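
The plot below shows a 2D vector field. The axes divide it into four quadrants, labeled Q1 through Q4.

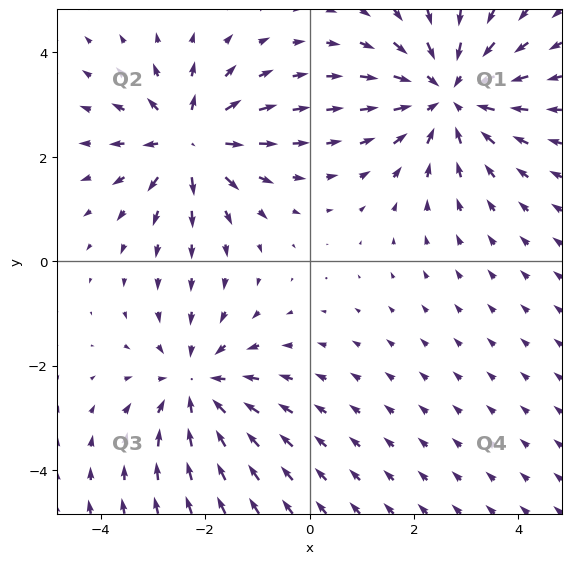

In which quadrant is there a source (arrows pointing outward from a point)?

The source sits at approximately (-2.3, 2.3), which lies in quadrant Q2. The divergence there is about +4, positive as expected for a source.

Q2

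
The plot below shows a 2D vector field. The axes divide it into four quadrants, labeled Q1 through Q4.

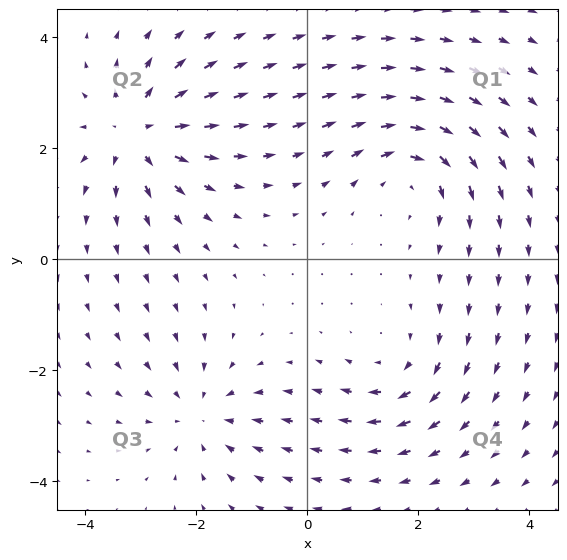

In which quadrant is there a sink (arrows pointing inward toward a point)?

Q3

The sink sits at approximately (-1.9, -2.8), which lies in quadrant Q3. The divergence there is about -4, negative as expected for a sink.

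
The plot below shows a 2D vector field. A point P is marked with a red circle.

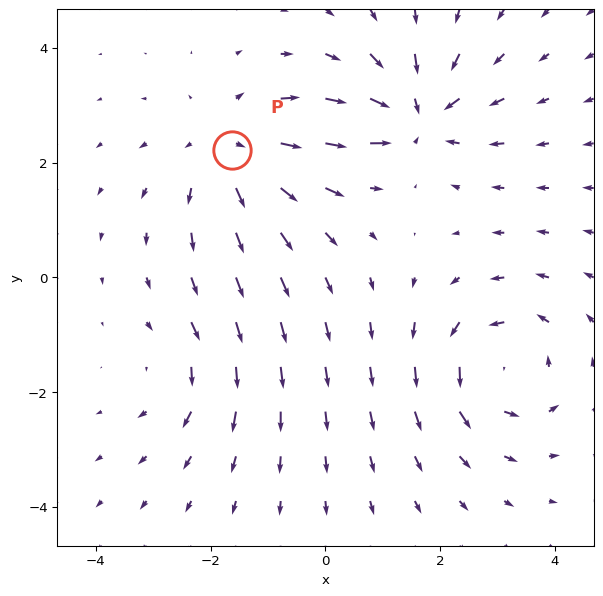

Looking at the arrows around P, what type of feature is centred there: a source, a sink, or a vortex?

At P (-1.6, 2.2) the arrows spread outward. Divergence about +4, curl ≈0 — positive divergence with near-zero curl is a source.

source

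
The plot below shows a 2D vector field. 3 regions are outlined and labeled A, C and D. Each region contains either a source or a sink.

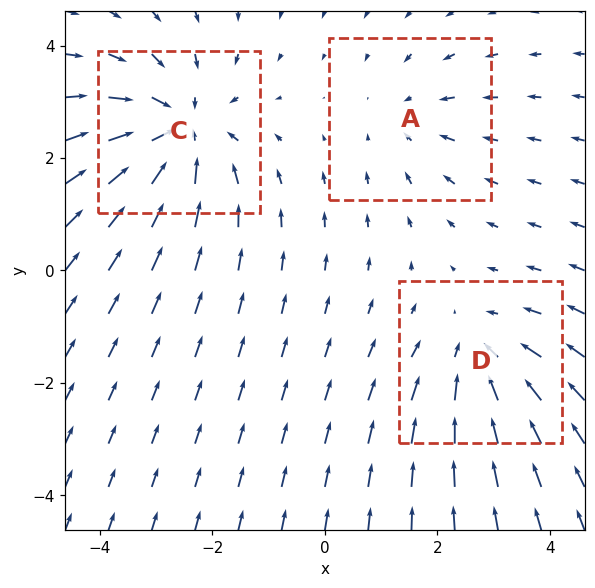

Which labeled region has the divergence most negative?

C

Divergence at each region's feature centre — A: about -2, C: about -4, D: about -3. Region C is most negative.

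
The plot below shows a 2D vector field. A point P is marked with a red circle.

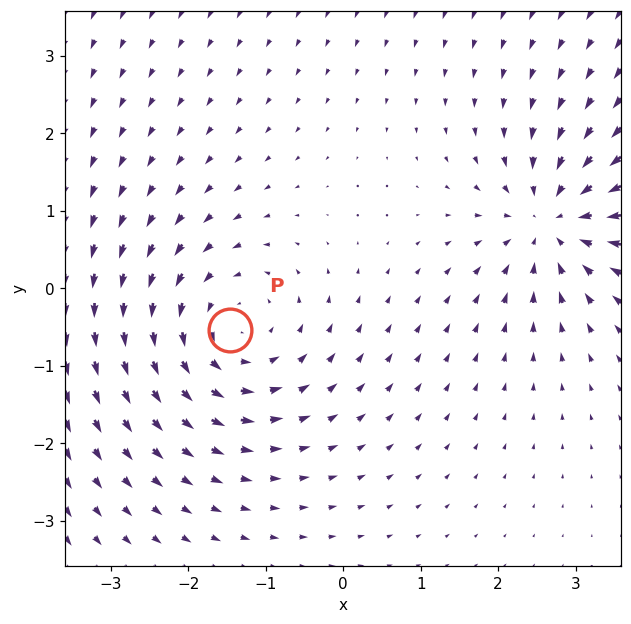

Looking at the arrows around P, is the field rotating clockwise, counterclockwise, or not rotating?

Near P at (-1.5, -0.5) the arrows circulate counterclockwise. The curl (z-component) there is about +4; positive curl means counterclockwise rotation.

counterclockwise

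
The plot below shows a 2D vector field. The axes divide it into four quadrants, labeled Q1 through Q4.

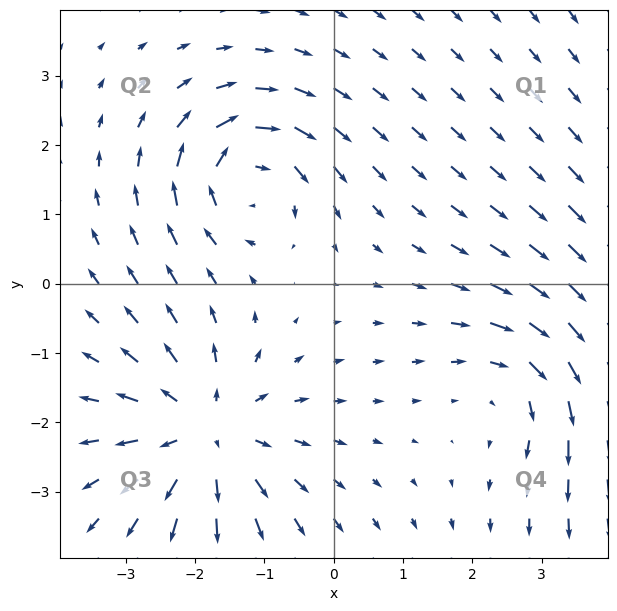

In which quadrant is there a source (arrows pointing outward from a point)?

Q3

The source sits at approximately (-1.8, -2.1), which lies in quadrant Q3. The divergence there is about +4, positive as expected for a source.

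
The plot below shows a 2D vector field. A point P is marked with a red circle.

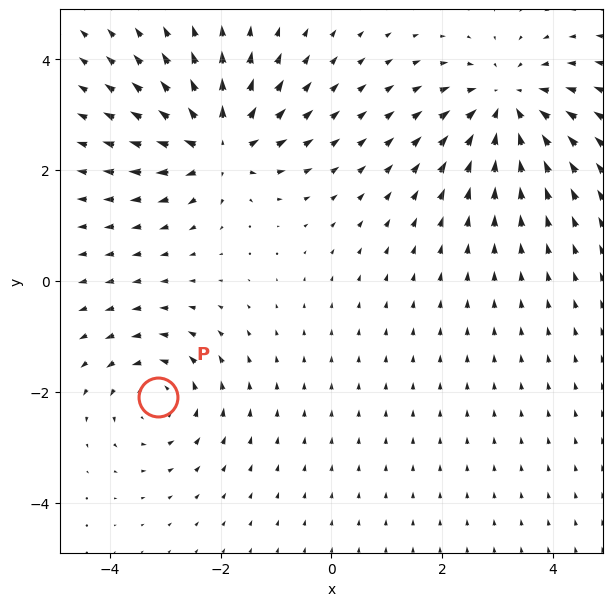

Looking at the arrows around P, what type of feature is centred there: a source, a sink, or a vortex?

At P (-3.1, -2.1) the arrows circulate counterclockwise. Divergence ≈0, curl about +4 — near-zero divergence with nonzero curl is a vortex.

vortex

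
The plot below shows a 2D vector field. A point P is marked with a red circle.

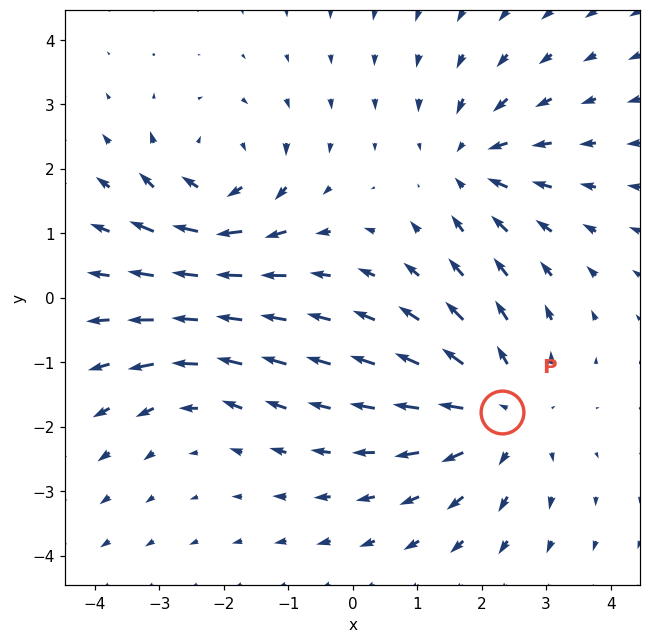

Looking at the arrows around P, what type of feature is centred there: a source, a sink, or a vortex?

At P (2.3, -1.8) the arrows spread outward. Divergence about +4, curl ≈0 — positive divergence with near-zero curl is a source.

source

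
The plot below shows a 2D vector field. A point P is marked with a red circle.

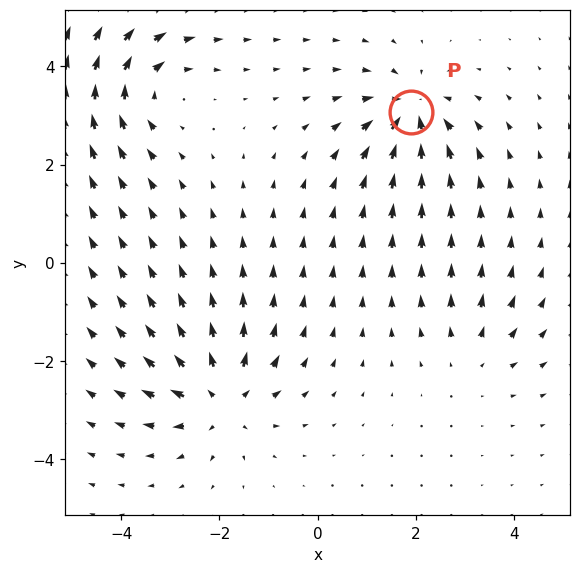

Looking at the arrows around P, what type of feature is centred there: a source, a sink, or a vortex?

At P (1.9, 3.1) the arrows converge inward. Divergence about -6, curl ≈0 — negative divergence with near-zero curl is a sink.

sink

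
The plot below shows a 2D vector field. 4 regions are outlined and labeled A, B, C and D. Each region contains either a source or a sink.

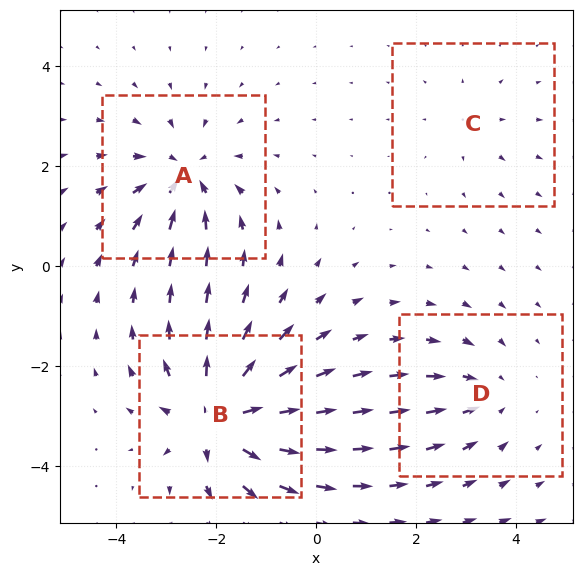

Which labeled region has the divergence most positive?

B

Divergence at each region's feature centre — A: about -5, B: about +7, C: about +2, D: about -3. Region B is most positive.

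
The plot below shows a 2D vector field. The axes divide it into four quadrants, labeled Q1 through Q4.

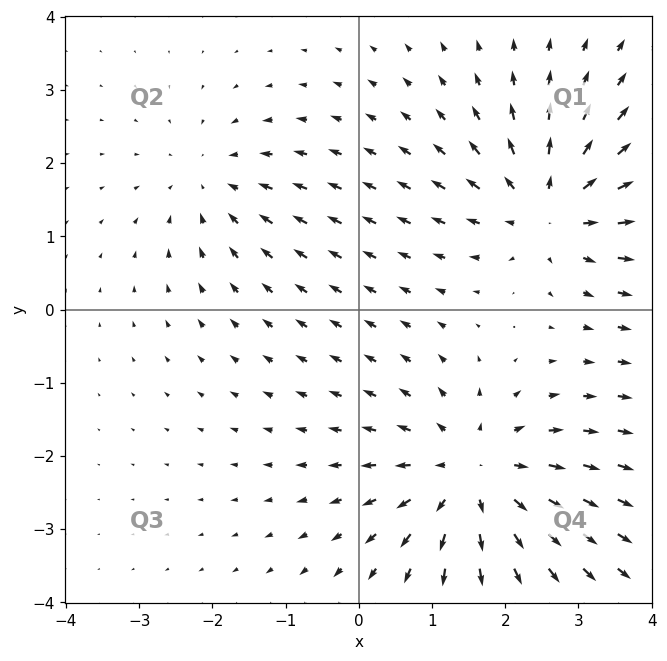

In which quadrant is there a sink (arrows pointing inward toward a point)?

Q2

The sink sits at approximately (-2.0, 1.7), which lies in quadrant Q2. The divergence there is about -3, negative as expected for a sink.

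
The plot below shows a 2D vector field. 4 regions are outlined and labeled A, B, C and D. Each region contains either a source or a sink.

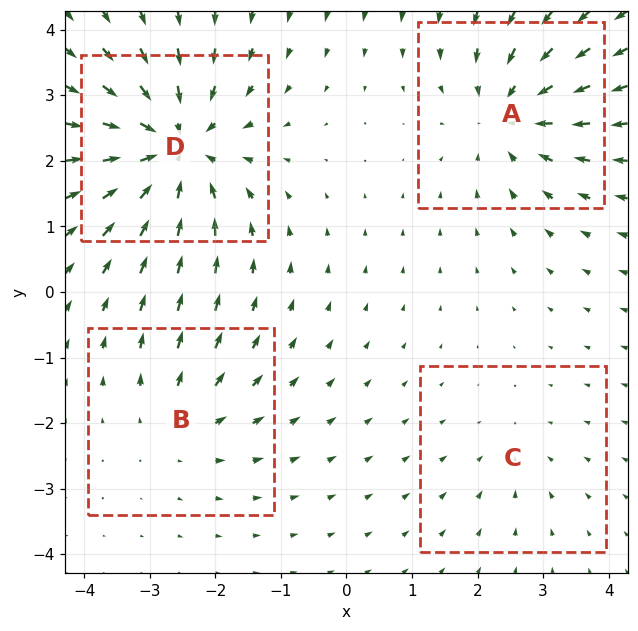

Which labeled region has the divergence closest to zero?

C

Divergence at each region's feature centre — A: about -5, B: about +3, C: about -2, D: about -7. Region C is closest to zero.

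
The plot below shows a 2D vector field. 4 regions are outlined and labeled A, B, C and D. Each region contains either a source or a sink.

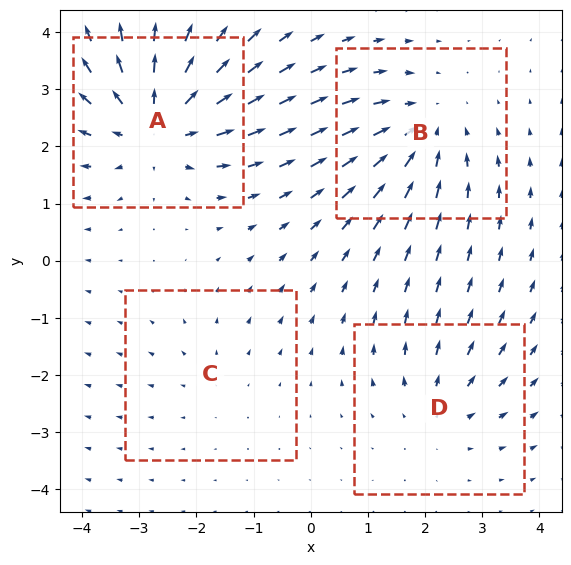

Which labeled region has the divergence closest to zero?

C

Divergence at each region's feature centre — A: about +6, B: about -4, C: about +2, D: about +3. Region C is closest to zero.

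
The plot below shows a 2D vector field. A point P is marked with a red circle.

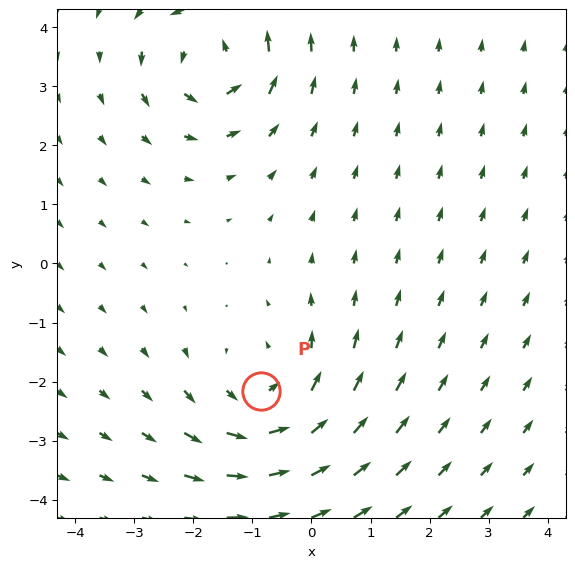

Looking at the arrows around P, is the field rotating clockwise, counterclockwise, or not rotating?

counterclockwise

Near P at (-0.8, -2.2) the arrows circulate counterclockwise. The curl (z-component) there is about +4; positive curl means counterclockwise rotation.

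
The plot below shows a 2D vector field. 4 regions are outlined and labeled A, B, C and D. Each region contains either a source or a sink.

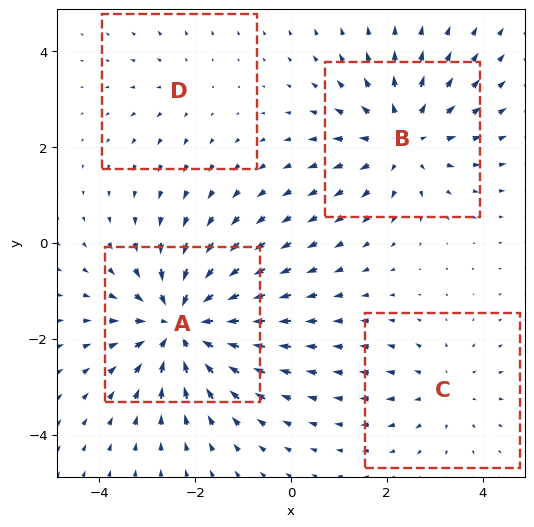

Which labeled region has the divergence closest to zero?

D

Divergence at each region's feature centre — A: about -6, B: about +5, C: about +3, D: about +2. Region D is closest to zero.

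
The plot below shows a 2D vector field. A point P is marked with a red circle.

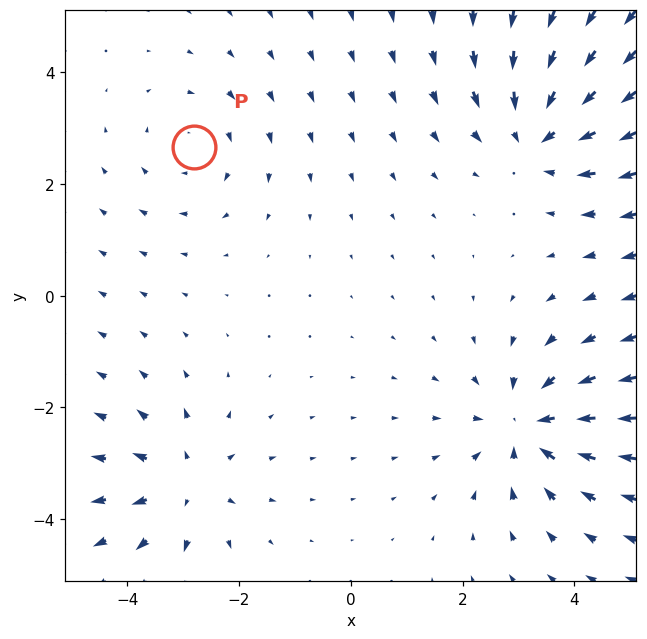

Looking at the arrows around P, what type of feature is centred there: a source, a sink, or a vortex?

vortex

At P (-2.8, 2.7) the arrows circulate clockwise. Divergence ≈0, curl about -2 — near-zero divergence with nonzero curl is a vortex.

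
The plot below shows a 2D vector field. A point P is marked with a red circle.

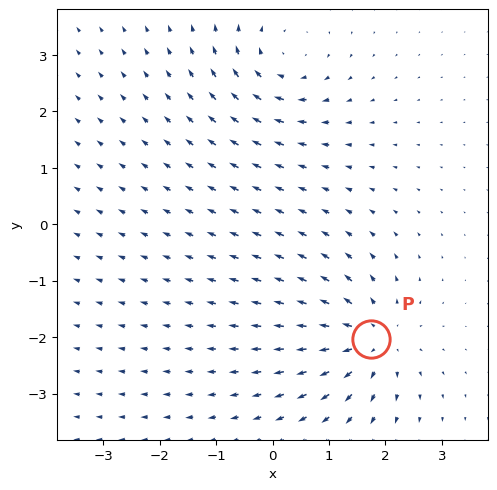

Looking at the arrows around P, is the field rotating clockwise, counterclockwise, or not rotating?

Near P at (1.7, -2.0) the arrows show no circulation. The curl there is ≈0.

not rotating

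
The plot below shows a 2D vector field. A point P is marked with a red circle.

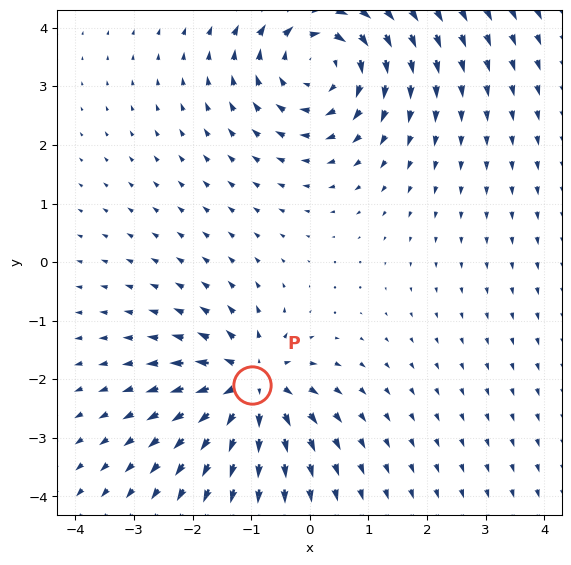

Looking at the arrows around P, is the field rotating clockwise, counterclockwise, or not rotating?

not rotating

Near P at (-1.0, -2.1) the arrows show no circulation. The curl there is ≈0.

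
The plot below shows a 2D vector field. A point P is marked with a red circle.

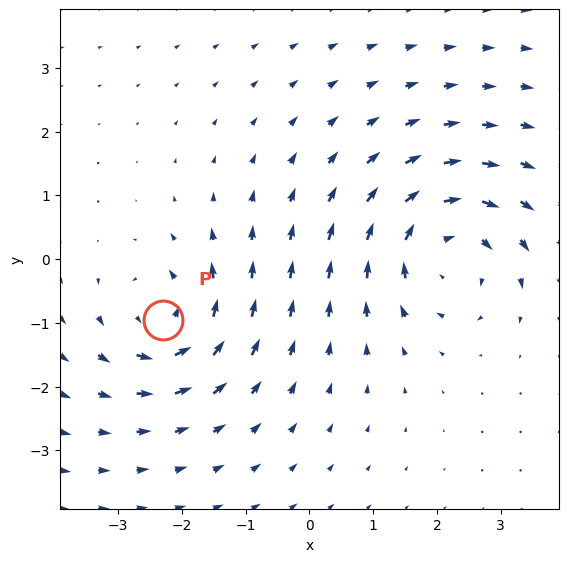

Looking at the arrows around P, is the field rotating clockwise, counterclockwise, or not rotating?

counterclockwise

Near P at (-2.3, -1.0) the arrows circulate counterclockwise. The curl (z-component) there is about +4; positive curl means counterclockwise rotation.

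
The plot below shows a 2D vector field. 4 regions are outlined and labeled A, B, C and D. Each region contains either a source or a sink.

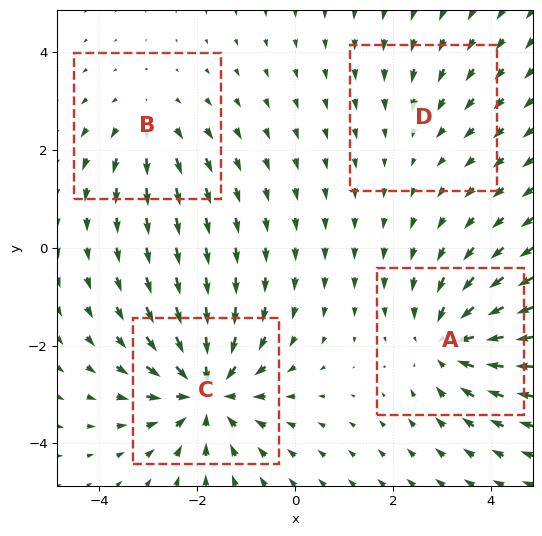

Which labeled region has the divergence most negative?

Divergence at each region's feature centre — A: about -5, B: about +3, C: about -7, D: about -2. Region C is most negative.

C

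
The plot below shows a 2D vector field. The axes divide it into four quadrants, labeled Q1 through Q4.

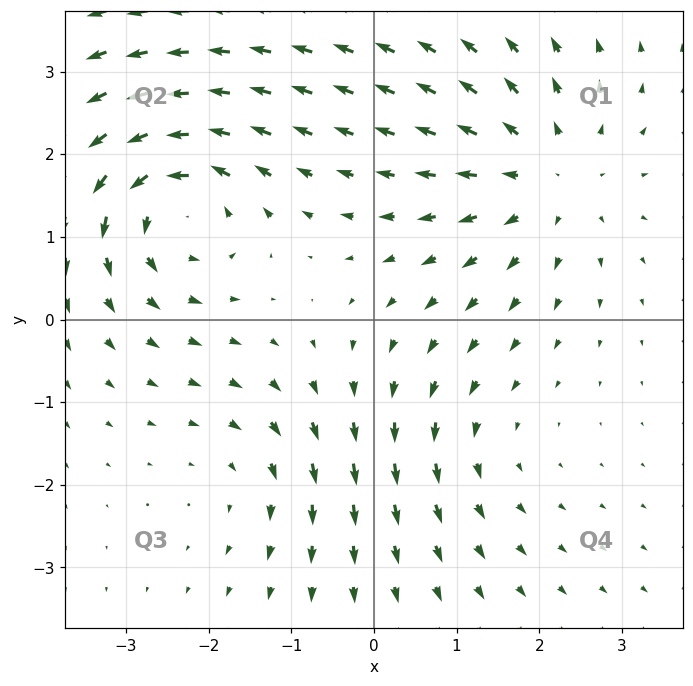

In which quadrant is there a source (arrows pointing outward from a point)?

The source sits at approximately (2.1, 1.7), which lies in quadrant Q1. The divergence there is about +4, positive as expected for a source.

Q1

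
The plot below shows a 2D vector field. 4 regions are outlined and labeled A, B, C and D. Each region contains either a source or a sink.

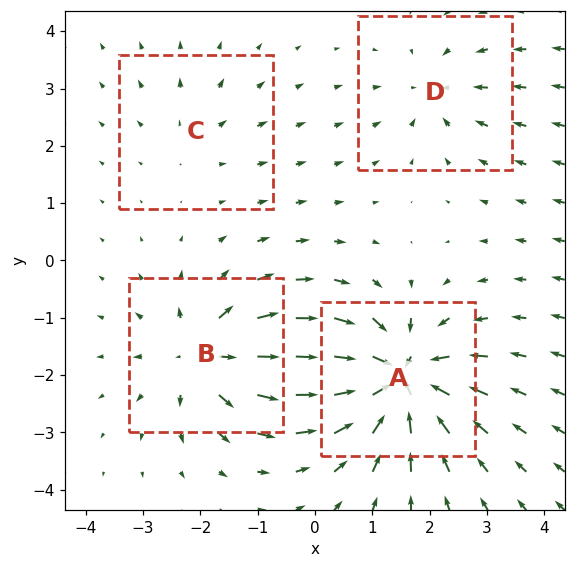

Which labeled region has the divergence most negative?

A

Divergence at each region's feature centre — A: about -9, B: about +6, C: about +2, D: about -4. Region A is most negative.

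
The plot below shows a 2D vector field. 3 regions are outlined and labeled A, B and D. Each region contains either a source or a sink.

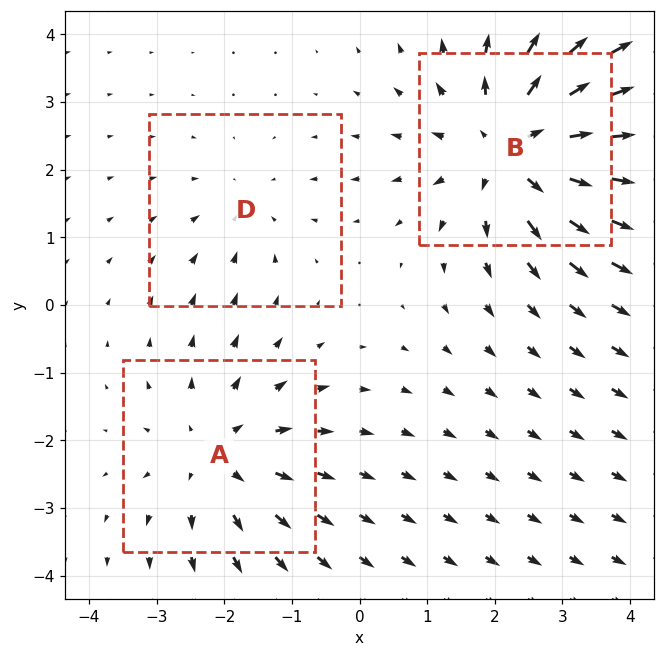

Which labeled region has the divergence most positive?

Divergence at each region's feature centre — A: about +3, B: about +4, D: about -2. Region B is most positive.

B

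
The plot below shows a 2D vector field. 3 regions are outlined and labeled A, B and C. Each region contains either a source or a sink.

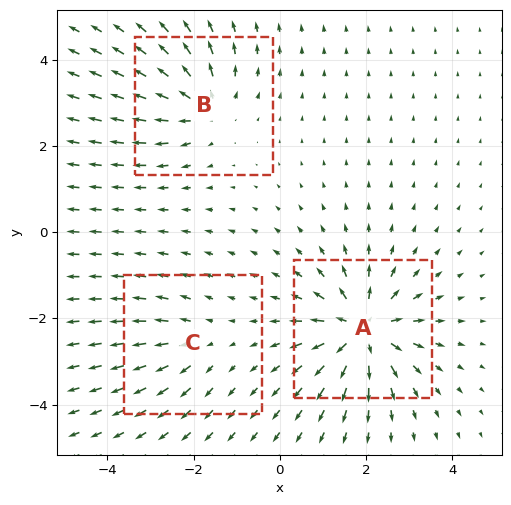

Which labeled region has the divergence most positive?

A

Divergence at each region's feature centre — A: about +6, B: about +4, C: about +2. Region A is most positive.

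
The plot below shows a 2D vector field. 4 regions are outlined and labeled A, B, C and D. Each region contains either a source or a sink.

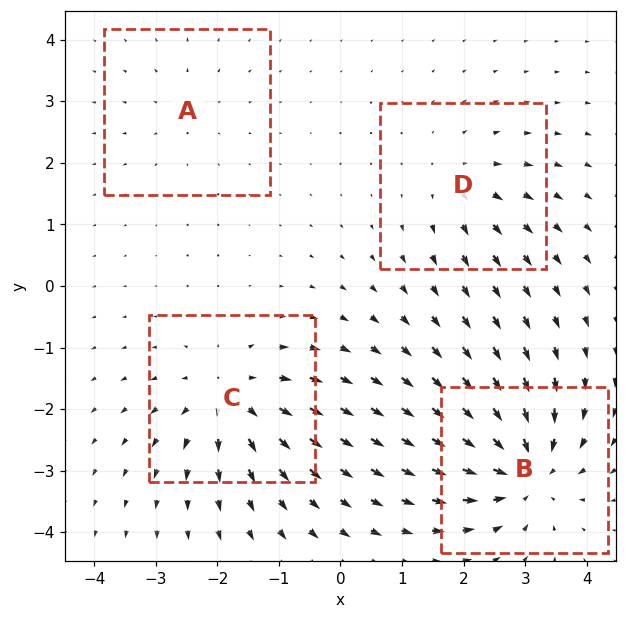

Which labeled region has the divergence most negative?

B

Divergence at each region's feature centre — A: about +2, B: about -7, C: about +6, D: about +4. Region B is most negative.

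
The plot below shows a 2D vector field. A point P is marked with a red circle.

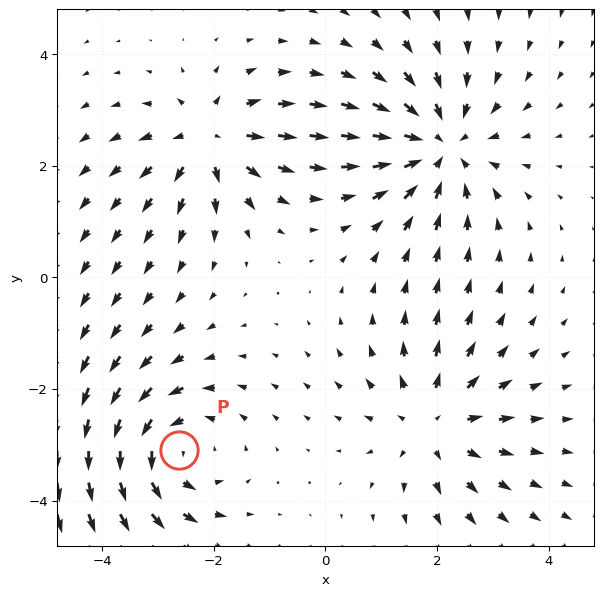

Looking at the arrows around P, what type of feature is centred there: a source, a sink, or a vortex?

At P (-2.6, -3.1) the arrows circulate counterclockwise. Divergence ≈0, curl about +4 — near-zero divergence with nonzero curl is a vortex.

vortex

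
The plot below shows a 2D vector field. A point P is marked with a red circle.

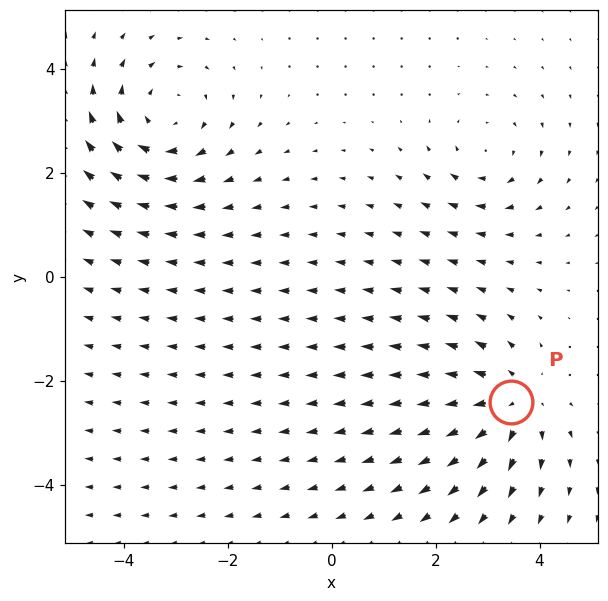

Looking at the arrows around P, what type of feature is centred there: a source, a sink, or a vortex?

At P (3.5, -2.4) the arrows spread outward. Divergence about +4, curl ≈0 — positive divergence with near-zero curl is a source.

source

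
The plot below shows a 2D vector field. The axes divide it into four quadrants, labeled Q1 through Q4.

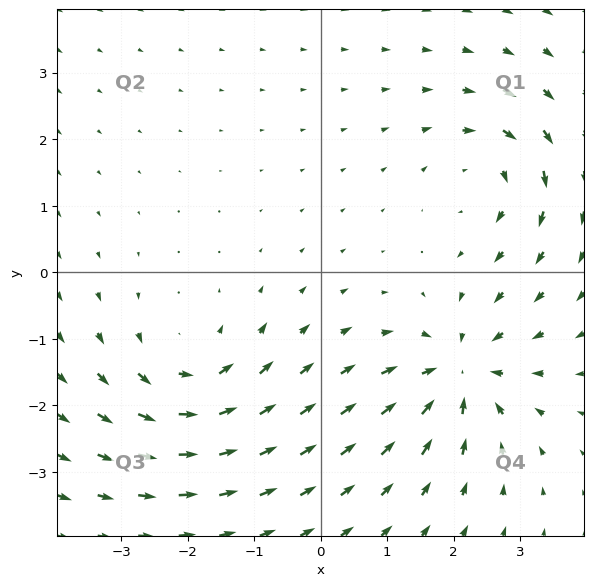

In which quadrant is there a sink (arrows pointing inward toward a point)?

The sink sits at approximately (2.1, -1.5), which lies in quadrant Q4. The divergence there is about -5, negative as expected for a sink.

Q4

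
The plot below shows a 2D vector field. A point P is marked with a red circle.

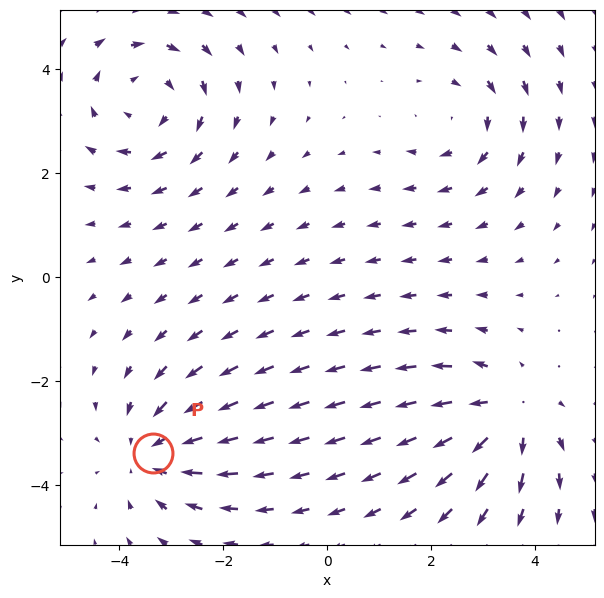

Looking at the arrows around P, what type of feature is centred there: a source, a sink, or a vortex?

At P (-3.4, -3.4) the arrows converge inward. Divergence about -4, curl ≈0 — negative divergence with near-zero curl is a sink.

sink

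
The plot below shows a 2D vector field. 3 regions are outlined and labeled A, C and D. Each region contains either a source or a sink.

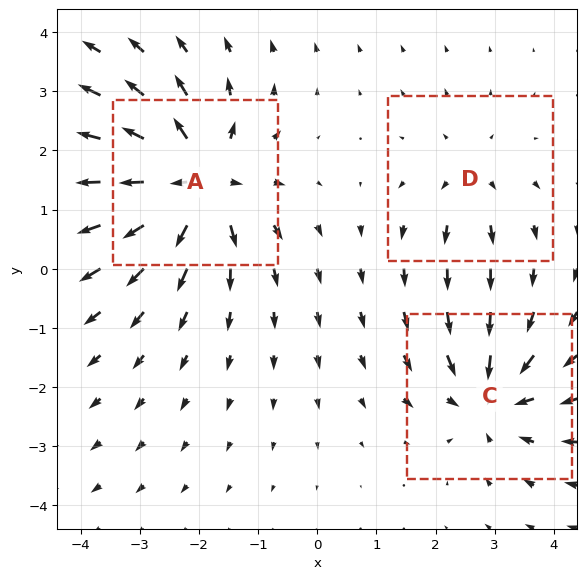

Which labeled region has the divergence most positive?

Divergence at each region's feature centre — A: about +6, C: about -4, D: about +2. Region A is most positive.

A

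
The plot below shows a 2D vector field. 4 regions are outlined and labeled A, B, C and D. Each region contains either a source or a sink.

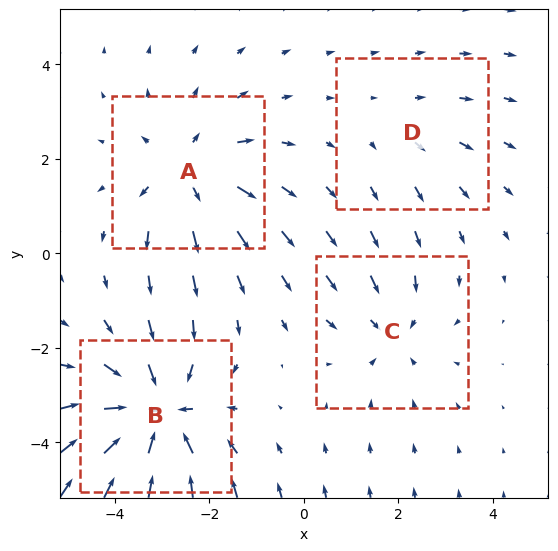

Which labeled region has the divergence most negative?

B

Divergence at each region's feature centre — A: about +4, B: about -6, C: about -3, D: about +2. Region B is most negative.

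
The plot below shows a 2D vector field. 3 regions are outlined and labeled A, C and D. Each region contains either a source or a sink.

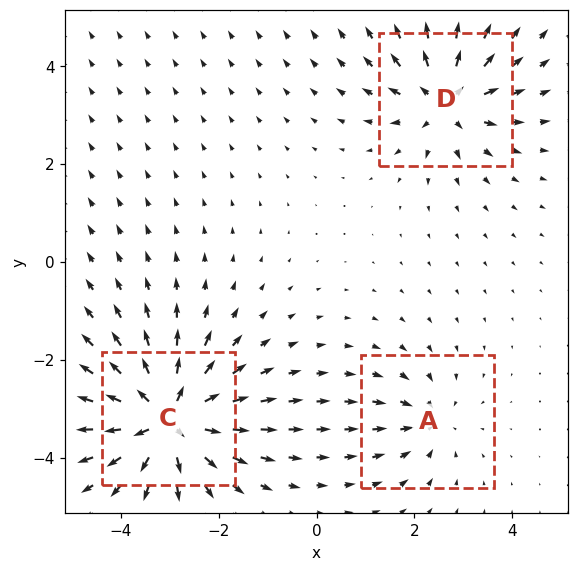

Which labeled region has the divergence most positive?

Divergence at each region's feature centre — A: about -3, C: about +6, D: about +4. Region C is most positive.

C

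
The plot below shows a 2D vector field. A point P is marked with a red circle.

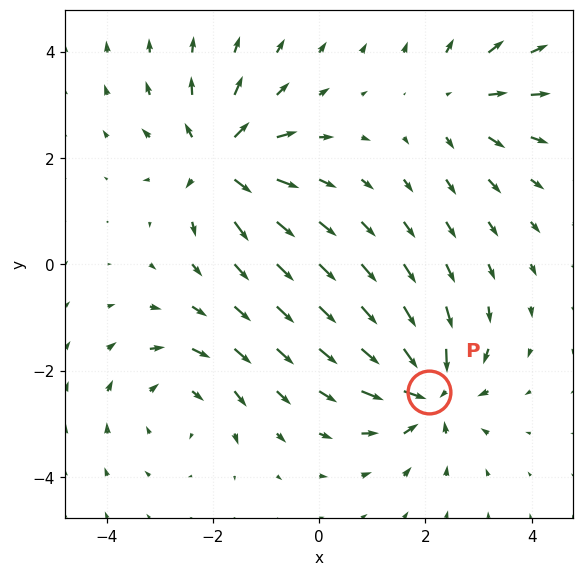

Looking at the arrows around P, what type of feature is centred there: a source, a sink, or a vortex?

At P (2.1, -2.4) the arrows converge inward. Divergence about -7, curl ≈0 — negative divergence with near-zero curl is a sink.

sink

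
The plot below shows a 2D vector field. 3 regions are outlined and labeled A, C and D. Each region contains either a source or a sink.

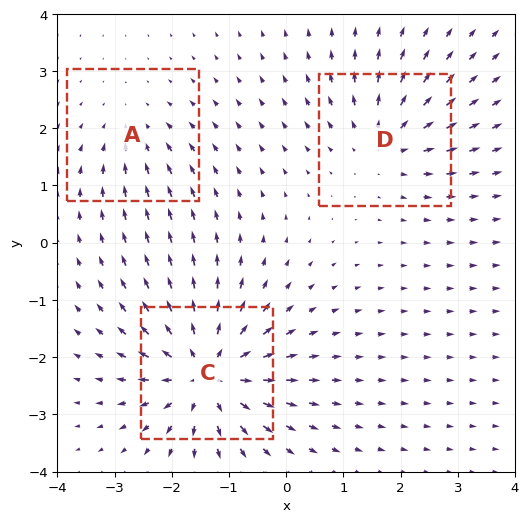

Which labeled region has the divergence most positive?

C

Divergence at each region's feature centre — A: about -2, C: about +6, D: about +4. Region C is most positive.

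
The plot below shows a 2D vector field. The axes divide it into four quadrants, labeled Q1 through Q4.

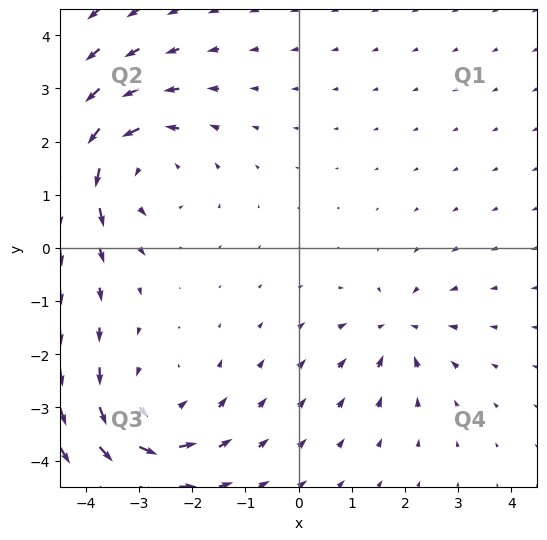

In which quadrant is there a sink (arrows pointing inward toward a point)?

The sink sits at approximately (1.9, -1.5), which lies in quadrant Q4. The divergence there is about -3, negative as expected for a sink.

Q4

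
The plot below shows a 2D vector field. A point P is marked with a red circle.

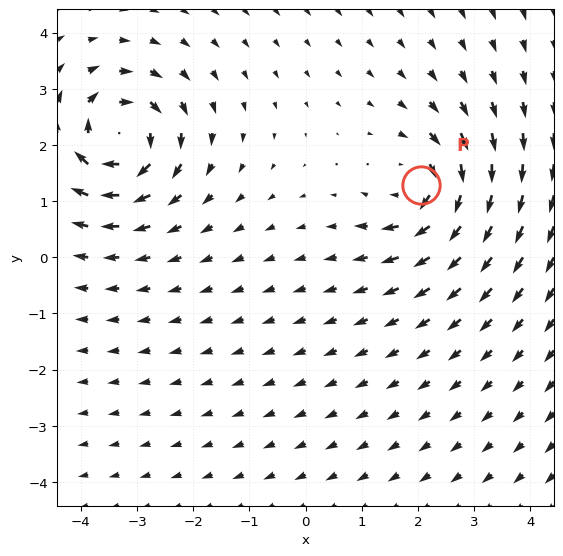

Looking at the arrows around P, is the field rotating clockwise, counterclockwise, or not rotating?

clockwise

Near P at (2.1, 1.3) the arrows circulate clockwise. The curl (z-component) there is about -5; negative curl means clockwise rotation.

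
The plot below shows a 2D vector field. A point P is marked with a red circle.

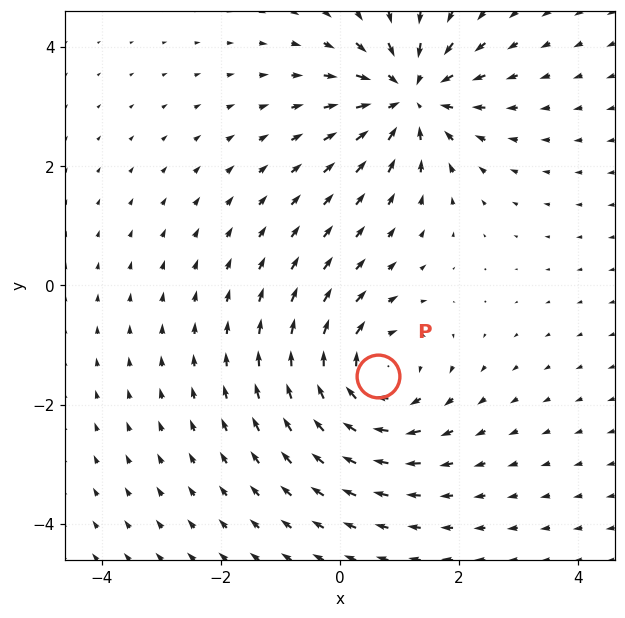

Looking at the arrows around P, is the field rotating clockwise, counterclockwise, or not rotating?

clockwise

Near P at (0.6, -1.5) the arrows circulate clockwise. The curl (z-component) there is about -4; negative curl means clockwise rotation.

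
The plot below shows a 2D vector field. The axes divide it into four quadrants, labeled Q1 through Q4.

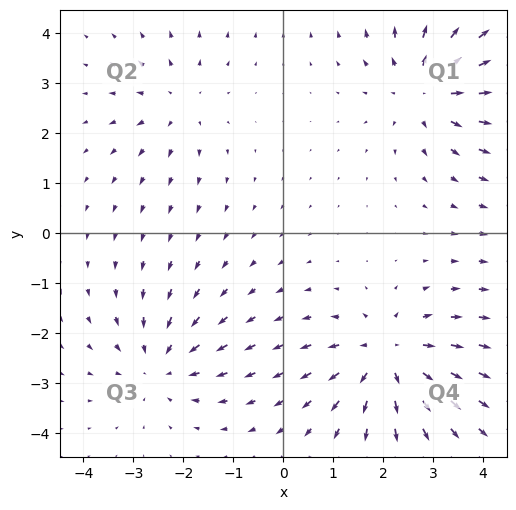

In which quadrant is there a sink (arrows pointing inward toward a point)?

The sink sits at approximately (-2.4, -2.6), which lies in quadrant Q3. The divergence there is about -4, negative as expected for a sink.

Q3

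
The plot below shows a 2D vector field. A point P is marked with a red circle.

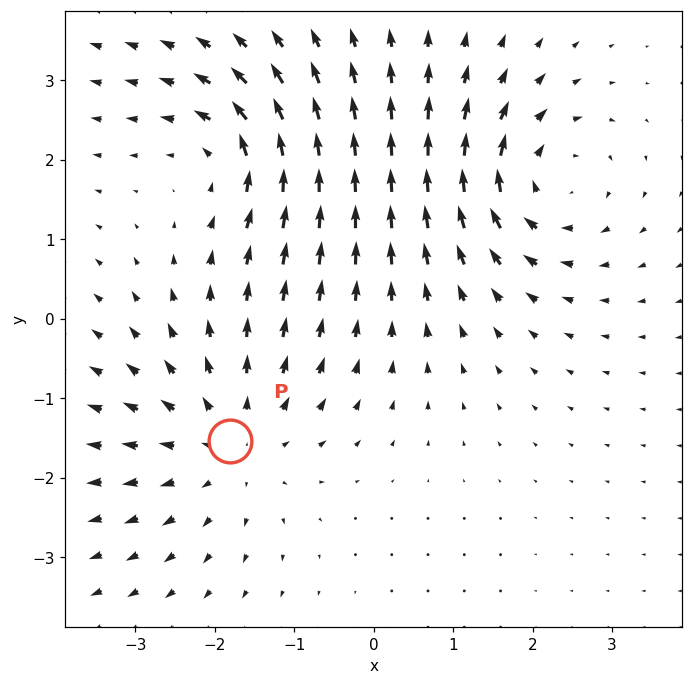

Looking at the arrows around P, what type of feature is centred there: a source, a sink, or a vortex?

At P (-1.8, -1.5) the arrows spread outward. Divergence about +4, curl ≈0 — positive divergence with near-zero curl is a source.

source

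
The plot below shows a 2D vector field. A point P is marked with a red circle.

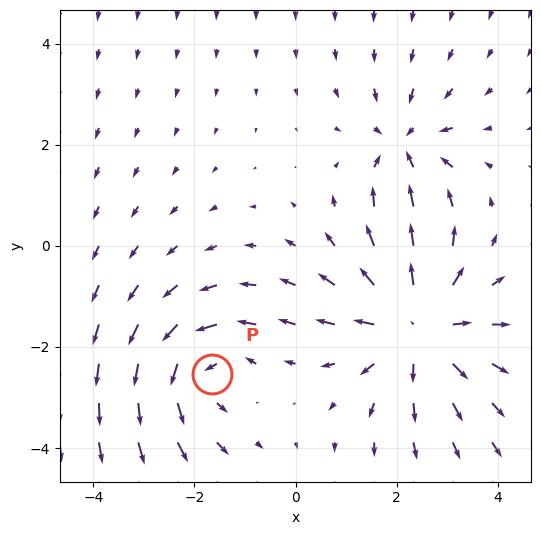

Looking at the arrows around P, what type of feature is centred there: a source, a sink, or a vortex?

vortex

At P (-1.6, -2.5) the arrows circulate counterclockwise. Divergence ≈0, curl about +4 — near-zero divergence with nonzero curl is a vortex.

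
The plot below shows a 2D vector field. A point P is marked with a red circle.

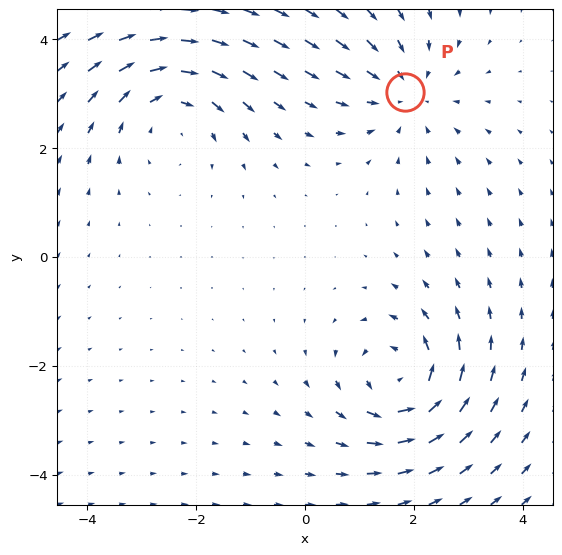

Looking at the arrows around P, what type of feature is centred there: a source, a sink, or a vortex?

At P (1.8, 3.0) the arrows converge inward. Divergence about -3, curl ≈0 — negative divergence with near-zero curl is a sink.

sink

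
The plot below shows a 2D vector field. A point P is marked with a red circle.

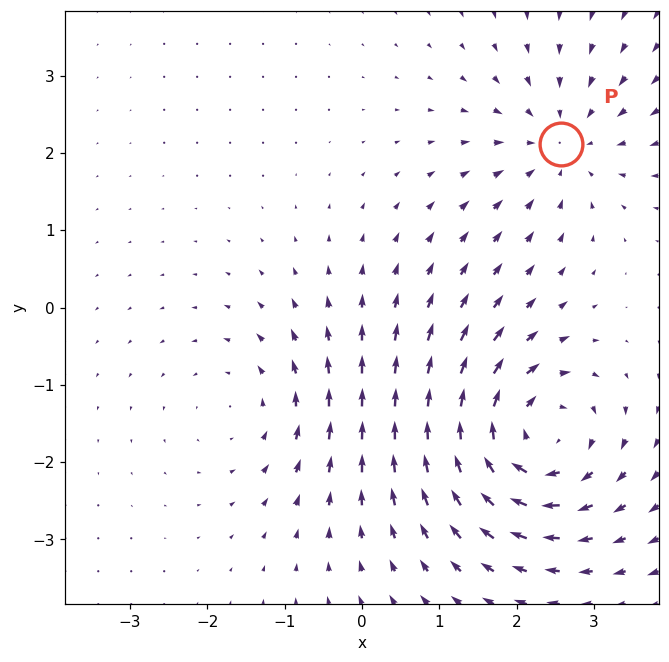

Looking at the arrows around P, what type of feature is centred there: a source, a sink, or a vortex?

At P (2.6, 2.1) the arrows converge inward. Divergence about -3, curl ≈0 — negative divergence with near-zero curl is a sink.

sink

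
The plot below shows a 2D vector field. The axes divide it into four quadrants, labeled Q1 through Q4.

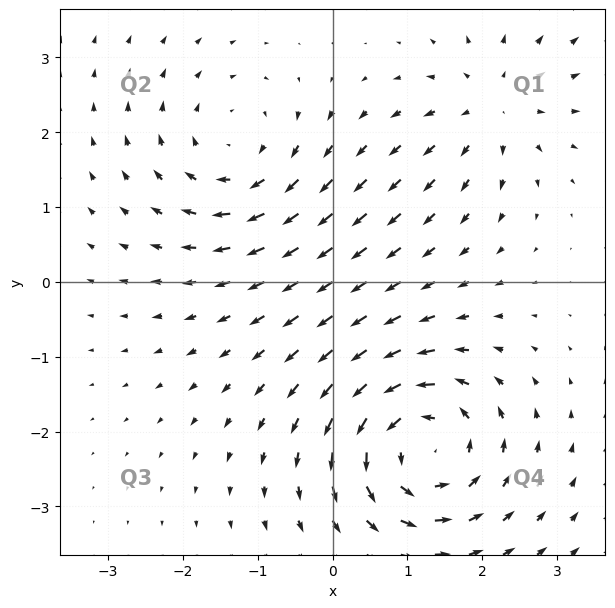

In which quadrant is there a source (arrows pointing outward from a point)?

Q1

The source sits at approximately (2.1, 2.3), which lies in quadrant Q1. The divergence there is about +3, positive as expected for a source.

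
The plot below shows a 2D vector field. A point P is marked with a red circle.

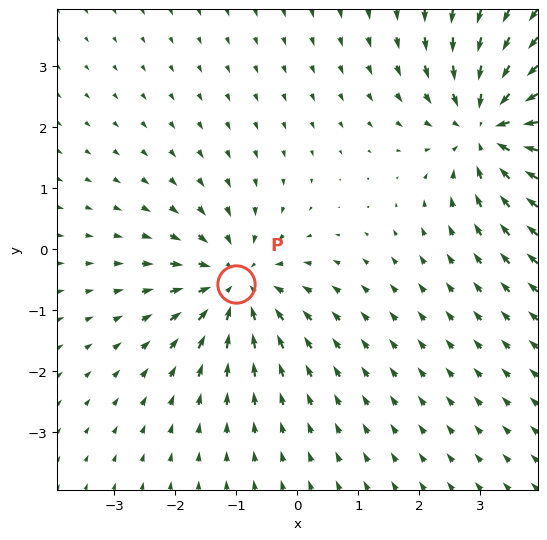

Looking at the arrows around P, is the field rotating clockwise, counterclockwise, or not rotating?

not rotating

Near P at (-1.0, -0.6) the arrows show no circulation. The curl there is ≈0.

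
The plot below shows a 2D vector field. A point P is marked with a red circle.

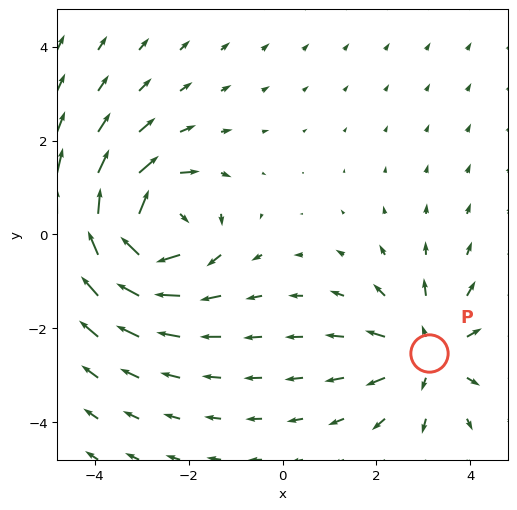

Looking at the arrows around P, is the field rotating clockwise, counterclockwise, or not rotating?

not rotating

Near P at (3.1, -2.5) the arrows show no circulation. The curl there is ≈0.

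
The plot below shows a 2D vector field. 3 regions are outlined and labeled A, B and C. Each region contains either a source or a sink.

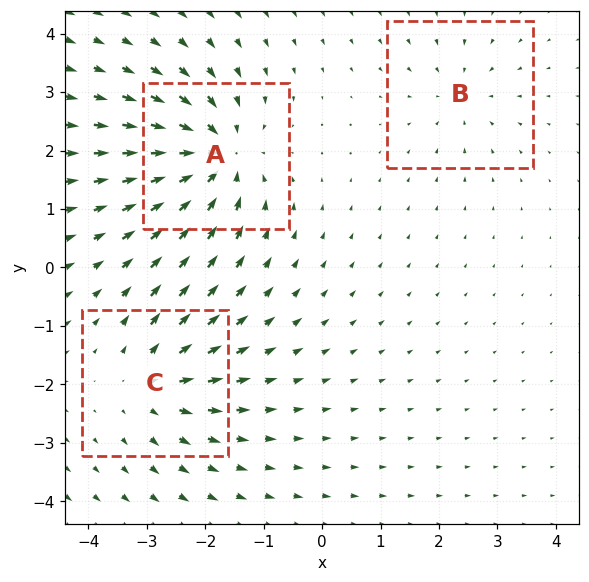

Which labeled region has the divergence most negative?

A

Divergence at each region's feature centre — A: about -5, B: about -2, C: about +4. Region A is most negative.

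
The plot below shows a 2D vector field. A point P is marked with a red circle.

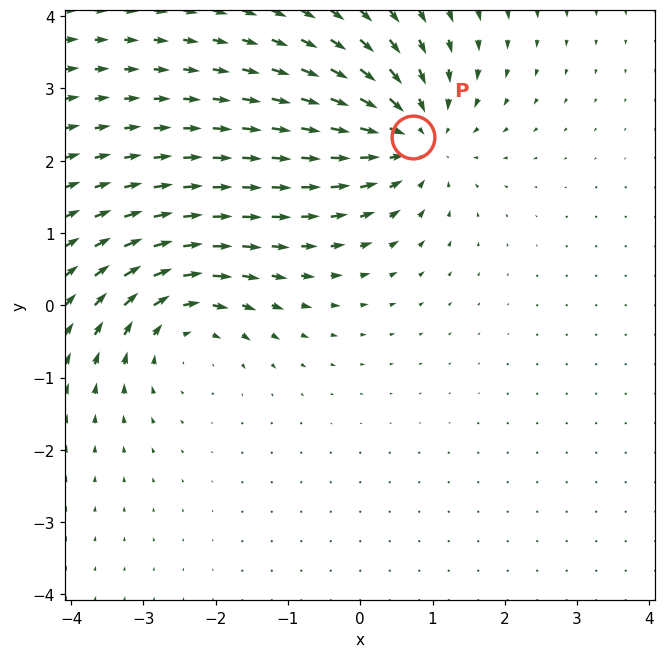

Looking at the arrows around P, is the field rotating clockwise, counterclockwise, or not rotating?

not rotating

Near P at (0.7, 2.3) the arrows show no circulation. The curl there is ≈0.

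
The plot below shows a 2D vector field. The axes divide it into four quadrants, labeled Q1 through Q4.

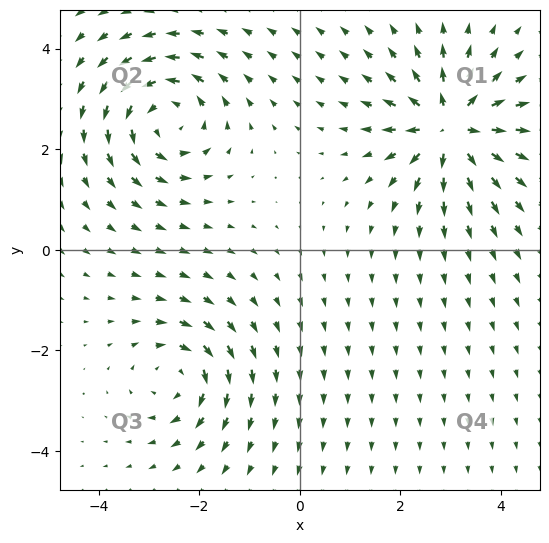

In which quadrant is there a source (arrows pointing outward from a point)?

The source sits at approximately (3.0, 2.4), which lies in quadrant Q1. The divergence there is about +7, positive as expected for a source.

Q1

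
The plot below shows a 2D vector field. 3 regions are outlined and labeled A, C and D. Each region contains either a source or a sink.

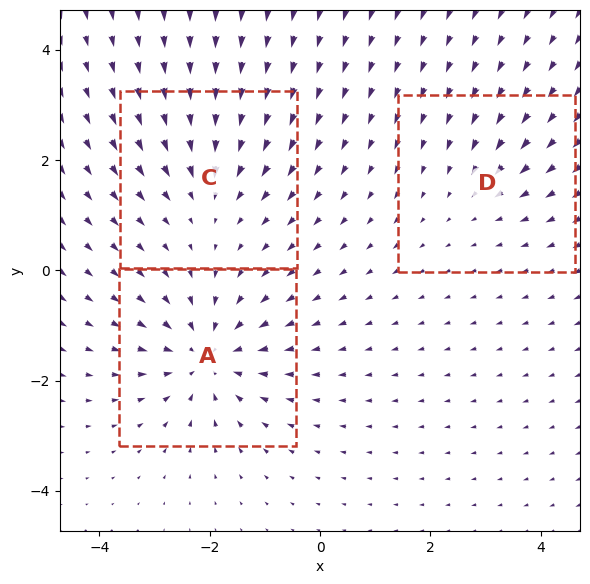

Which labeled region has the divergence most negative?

Divergence at each region's feature centre — A: about -5, C: about -3, D: about -2. Region A is most negative.

A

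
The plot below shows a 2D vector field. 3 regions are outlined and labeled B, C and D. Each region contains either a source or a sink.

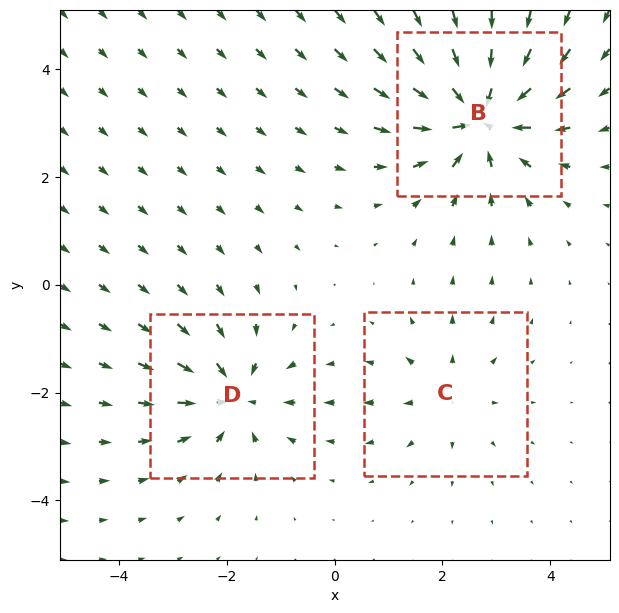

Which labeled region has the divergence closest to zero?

Divergence at each region's feature centre — B: about -6, C: about +2, D: about -4. Region C is closest to zero.

C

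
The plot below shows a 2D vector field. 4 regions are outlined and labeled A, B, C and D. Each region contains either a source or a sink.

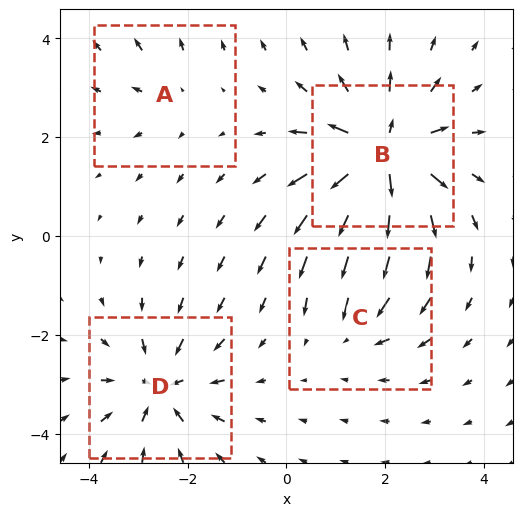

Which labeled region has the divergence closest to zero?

A

Divergence at each region's feature centre — A: about +2, B: about +7, C: about -3, D: about -5. Region A is closest to zero.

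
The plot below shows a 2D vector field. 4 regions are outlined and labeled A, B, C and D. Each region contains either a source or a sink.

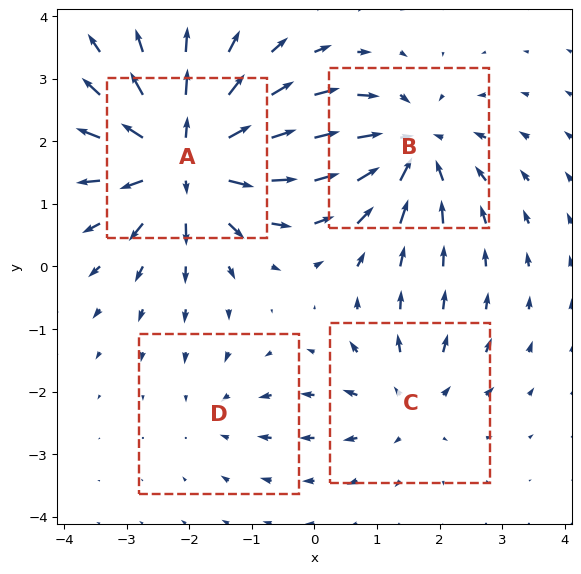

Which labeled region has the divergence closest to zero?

Divergence at each region's feature centre — A: about +8, B: about -5, C: about +3, D: about -2. Region D is closest to zero.

D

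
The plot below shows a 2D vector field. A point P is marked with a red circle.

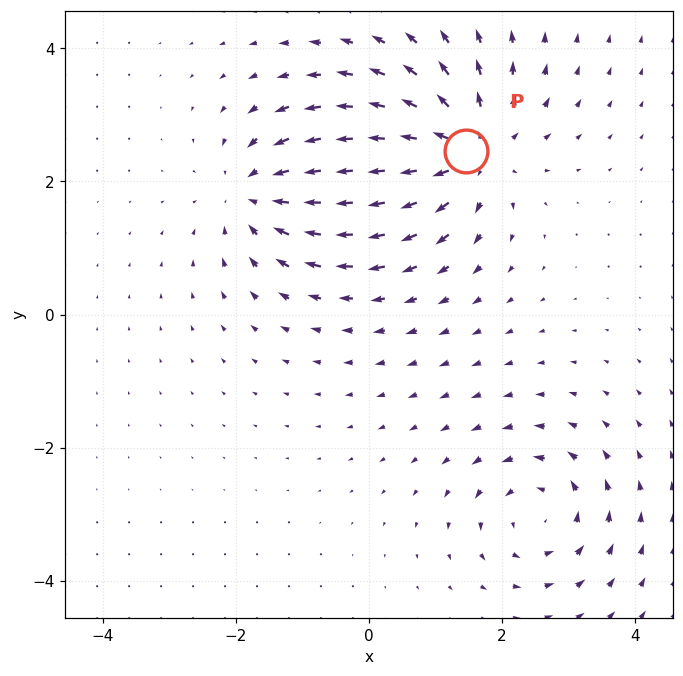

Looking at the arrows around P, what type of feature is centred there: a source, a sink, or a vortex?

At P (1.5, 2.5) the arrows spread outward. Divergence about +4, curl ≈0 — positive divergence with near-zero curl is a source.

source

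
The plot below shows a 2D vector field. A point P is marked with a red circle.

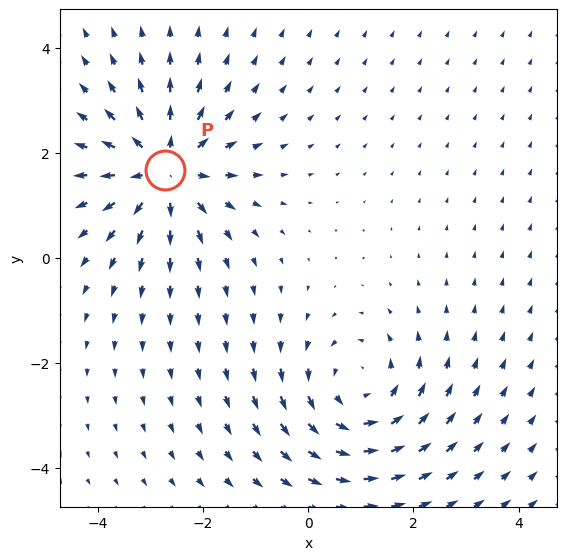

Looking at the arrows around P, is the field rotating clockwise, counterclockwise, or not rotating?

Near P at (-2.7, 1.7) the arrows show no circulation. The curl there is ≈0.

not rotating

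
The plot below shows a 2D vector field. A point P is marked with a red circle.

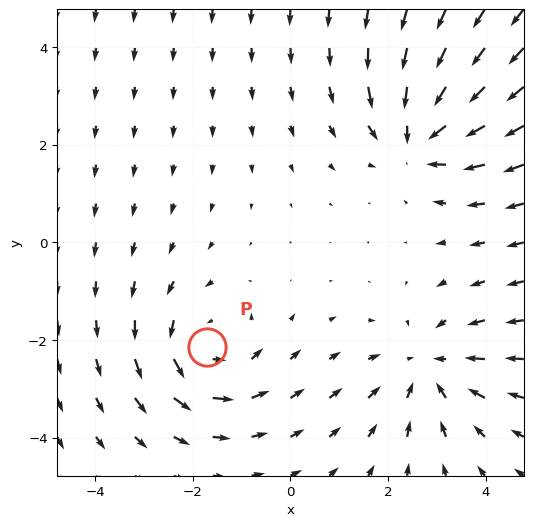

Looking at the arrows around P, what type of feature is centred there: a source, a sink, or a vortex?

vortex

At P (-1.7, -2.1) the arrows circulate counterclockwise. Divergence ≈0, curl about +4 — near-zero divergence with nonzero curl is a vortex.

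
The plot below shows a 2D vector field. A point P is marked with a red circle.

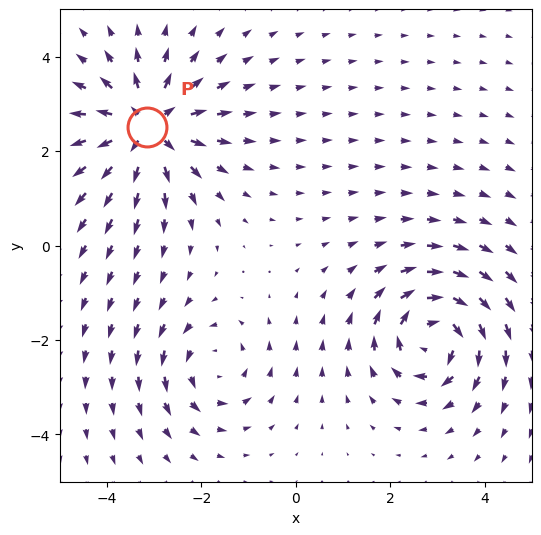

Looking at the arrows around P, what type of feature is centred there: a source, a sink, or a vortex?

At P (-3.1, 2.5) the arrows spread outward. Divergence about +5, curl ≈0 — positive divergence with near-zero curl is a source.

source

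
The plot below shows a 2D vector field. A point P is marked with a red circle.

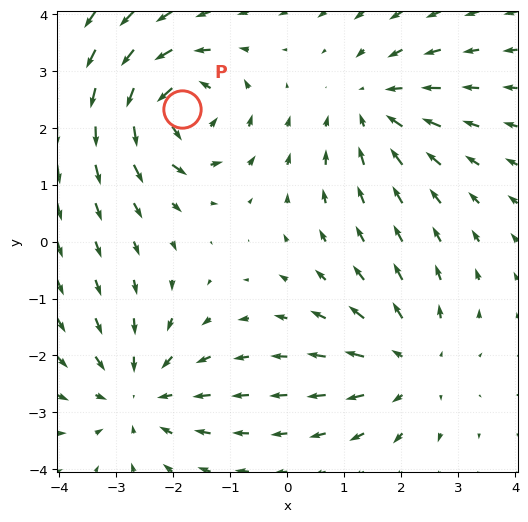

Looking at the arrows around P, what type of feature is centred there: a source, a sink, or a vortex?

At P (-1.9, 2.3) the arrows circulate counterclockwise. Divergence ≈0, curl about +6 — near-zero divergence with nonzero curl is a vortex.

vortex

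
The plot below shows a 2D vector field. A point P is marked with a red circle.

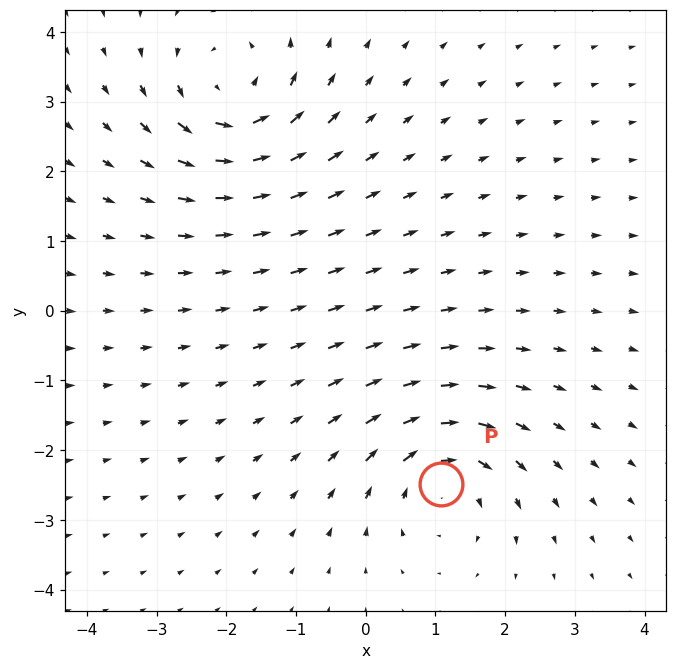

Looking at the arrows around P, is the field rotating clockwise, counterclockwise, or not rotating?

Near P at (1.1, -2.5) the arrows circulate clockwise. The curl (z-component) there is about -3; negative curl means clockwise rotation.

clockwise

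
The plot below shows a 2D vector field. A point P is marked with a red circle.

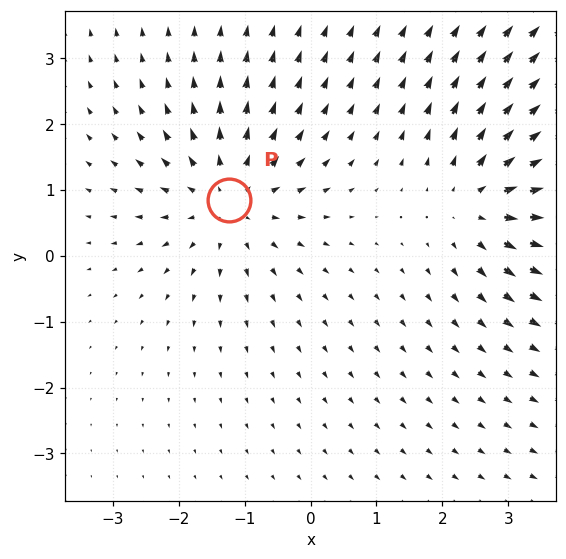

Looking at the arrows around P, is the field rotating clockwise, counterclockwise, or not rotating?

not rotating

Near P at (-1.2, 0.8) the arrows show no circulation. The curl there is ≈0.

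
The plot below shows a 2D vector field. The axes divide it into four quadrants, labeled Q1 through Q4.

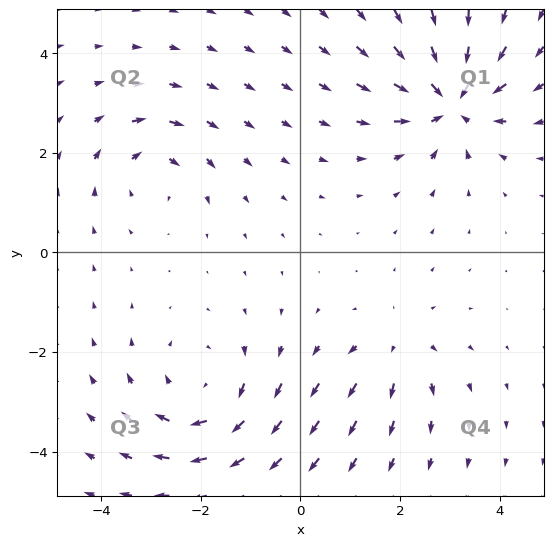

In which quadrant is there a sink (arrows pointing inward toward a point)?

Q1

The sink sits at approximately (3.0, 3.0), which lies in quadrant Q1. The divergence there is about -6, negative as expected for a sink.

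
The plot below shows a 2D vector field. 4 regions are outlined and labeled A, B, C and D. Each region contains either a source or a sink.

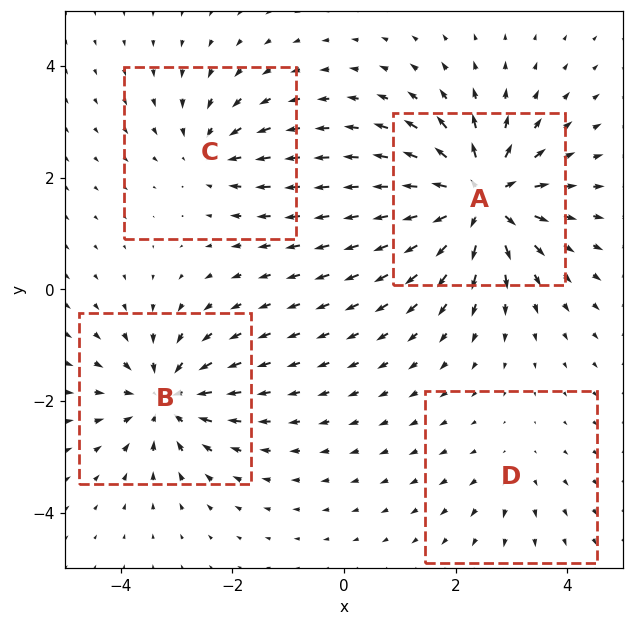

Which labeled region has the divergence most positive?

A

Divergence at each region's feature centre — A: about +9, B: about -6, C: about -4, D: about +2. Region A is most positive.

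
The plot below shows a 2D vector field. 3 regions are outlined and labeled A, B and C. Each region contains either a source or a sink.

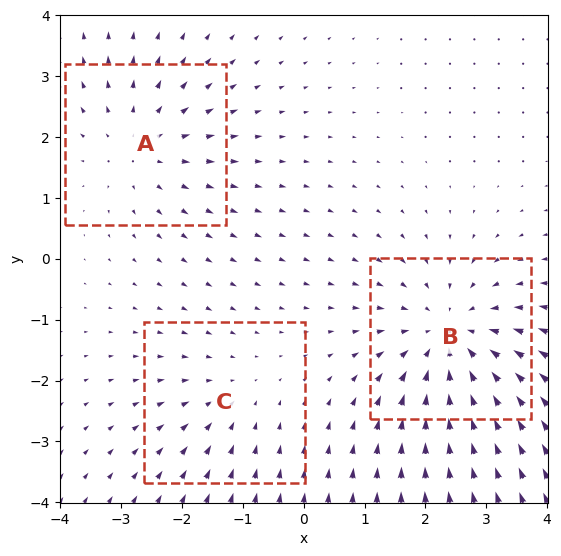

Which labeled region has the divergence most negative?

Divergence at each region's feature centre — A: about +3, B: about -4, C: about -2. Region B is most negative.

B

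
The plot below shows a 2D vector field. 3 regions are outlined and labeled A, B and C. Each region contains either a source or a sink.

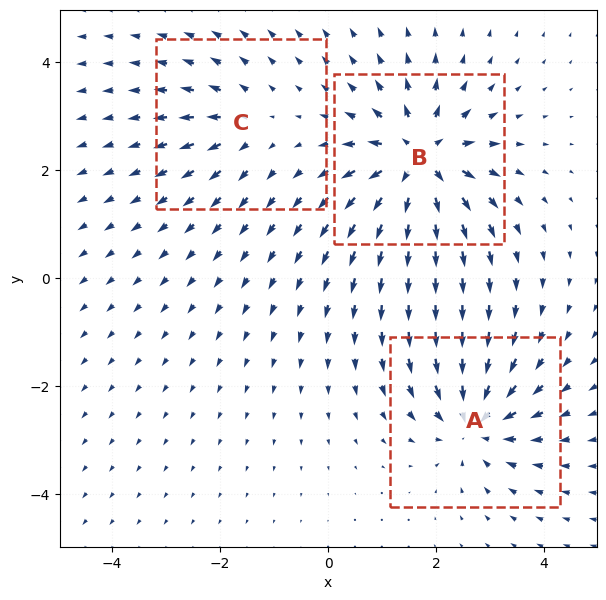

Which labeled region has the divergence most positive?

B

Divergence at each region's feature centre — A: about -4, B: about +6, C: about +2. Region B is most positive.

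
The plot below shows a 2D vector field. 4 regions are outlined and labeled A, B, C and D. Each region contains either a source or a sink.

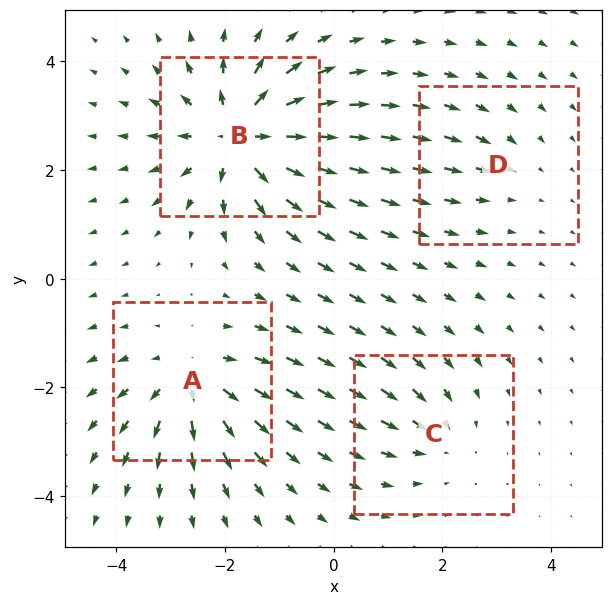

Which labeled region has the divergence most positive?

Divergence at each region's feature centre — A: about +6, B: about +8, C: about -3, D: about -2. Region B is most positive.

B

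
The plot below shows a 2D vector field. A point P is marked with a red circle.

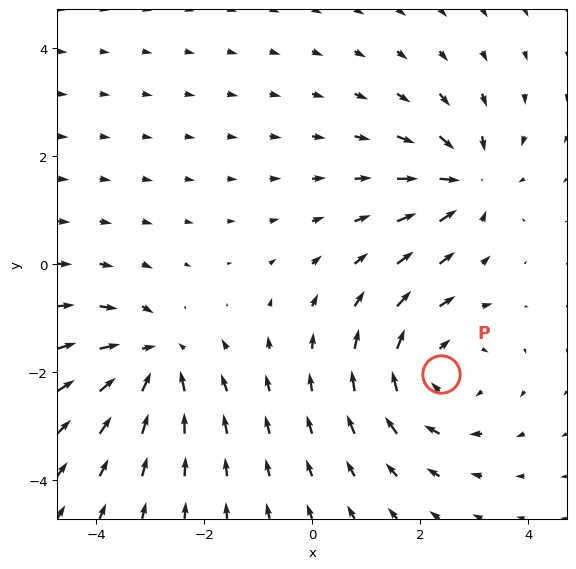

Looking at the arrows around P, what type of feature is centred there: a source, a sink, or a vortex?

vortex

At P (2.4, -2.0) the arrows circulate clockwise. Divergence ≈0, curl about -4 — near-zero divergence with nonzero curl is a vortex.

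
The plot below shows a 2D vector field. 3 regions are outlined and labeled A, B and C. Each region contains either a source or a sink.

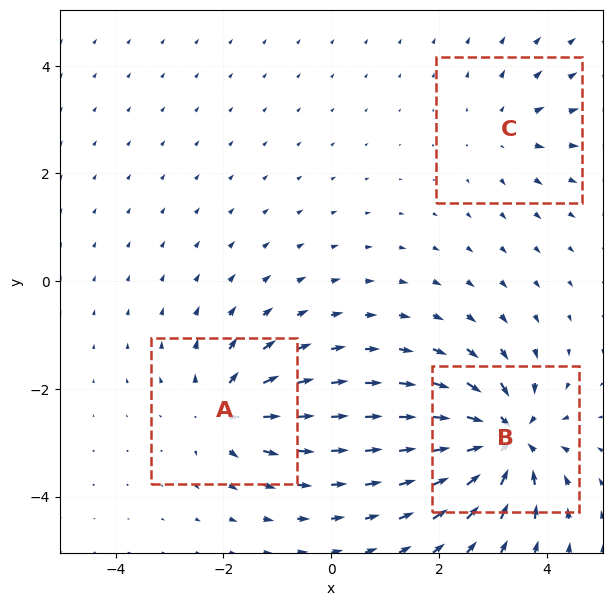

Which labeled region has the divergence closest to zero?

Divergence at each region's feature centre — A: about +4, B: about -6, C: about +2. Region C is closest to zero.

C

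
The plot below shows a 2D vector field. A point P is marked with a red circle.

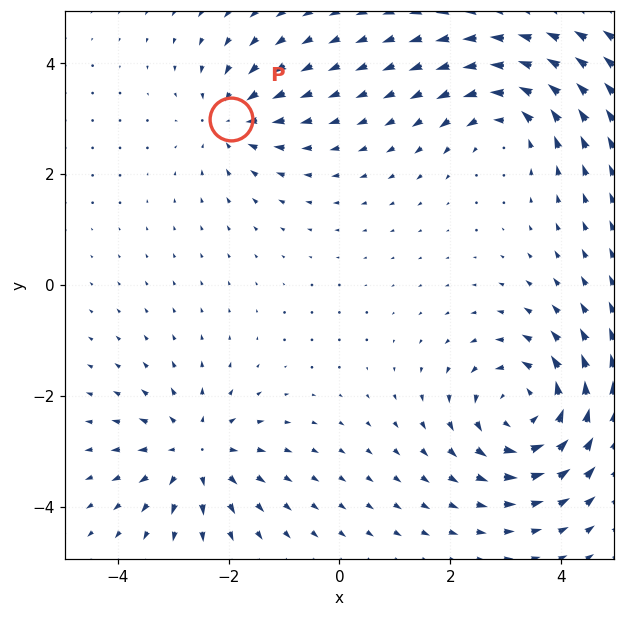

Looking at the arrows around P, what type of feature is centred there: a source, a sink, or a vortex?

sink

At P (-1.9, 3.0) the arrows converge inward. Divergence about -4, curl ≈0 — negative divergence with near-zero curl is a sink.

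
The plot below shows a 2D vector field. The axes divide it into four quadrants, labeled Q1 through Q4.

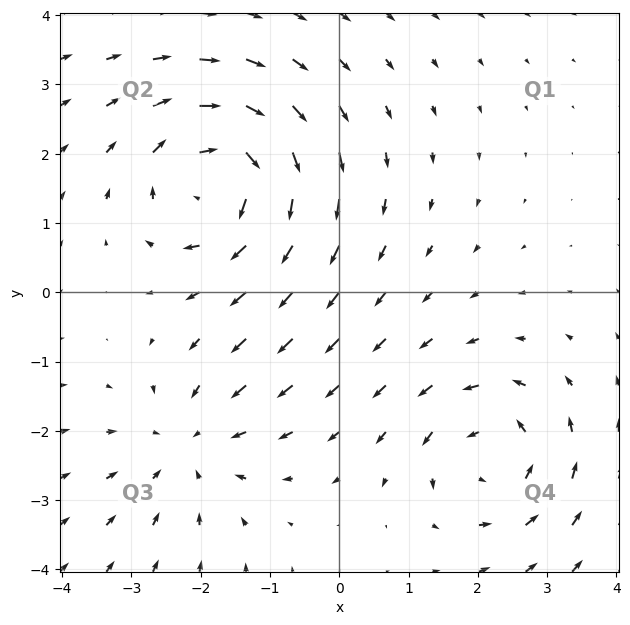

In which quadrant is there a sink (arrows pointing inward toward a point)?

Q3

The sink sits at approximately (-2.2, -2.2), which lies in quadrant Q3. The divergence there is about -3, negative as expected for a sink.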